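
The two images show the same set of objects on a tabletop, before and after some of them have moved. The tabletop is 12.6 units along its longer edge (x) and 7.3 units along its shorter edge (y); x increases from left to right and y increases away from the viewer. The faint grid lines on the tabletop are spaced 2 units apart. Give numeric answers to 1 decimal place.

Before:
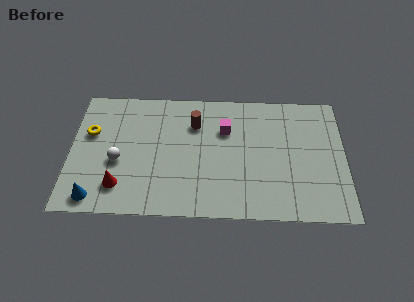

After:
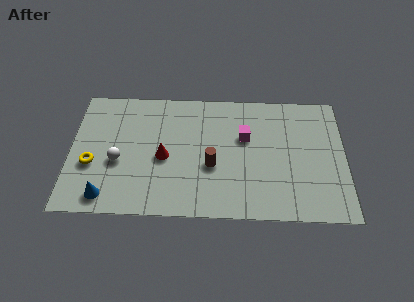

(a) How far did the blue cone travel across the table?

0.5

The blue cone moved from about (1.2, 0.9) to (1.7, 1.0), a distance of √(0.5² + 0.1²) ≈ 0.5.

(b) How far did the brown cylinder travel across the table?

2.5

The brown cylinder was near (5.7, 5.3) before and (6.5, 2.9) after, so it travelled √(0.8² + 2.4²) ≈ 2.5 units.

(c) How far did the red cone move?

2.6

The red cone was near (2.3, 1.6) before and (4.3, 3.3) after, so it travelled √(2.0² + 1.7²) ≈ 2.6 units.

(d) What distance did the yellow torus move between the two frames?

1.8

The yellow torus was near (0.9, 4.6) before and (1.0, 2.8) after, so it travelled √(0.1² + 1.8²) ≈ 1.8 units.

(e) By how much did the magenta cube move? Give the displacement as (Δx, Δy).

(0.9, -0.4)

From the two frames, the magenta cube sits at roughly (7.1, 5.0) before and (8.0, 4.6) after.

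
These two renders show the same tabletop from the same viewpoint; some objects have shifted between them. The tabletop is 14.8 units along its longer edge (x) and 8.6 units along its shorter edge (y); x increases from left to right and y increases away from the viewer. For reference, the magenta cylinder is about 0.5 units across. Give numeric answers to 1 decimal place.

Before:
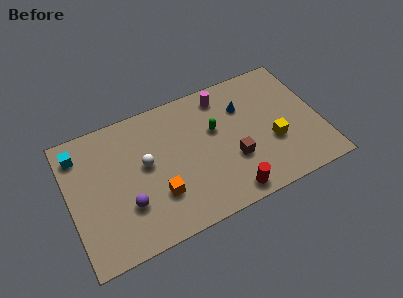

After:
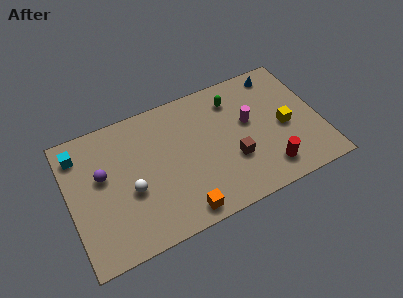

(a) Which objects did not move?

the brown cube and the cyan cube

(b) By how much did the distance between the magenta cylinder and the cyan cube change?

+1.5

Before: roughly 8.6 units apart; after: 10.1. That's 1.5 units further apart.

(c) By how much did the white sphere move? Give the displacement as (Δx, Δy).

(-1.0, -1.3)

The white sphere started near (4.5, 4.8) and ended near (3.5, 3.5).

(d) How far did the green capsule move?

2.0

The green capsule was near (8.7, 5.3) before and (10.0, 6.8) after, so it travelled √(1.3² + 1.5²) ≈ 2.0 units.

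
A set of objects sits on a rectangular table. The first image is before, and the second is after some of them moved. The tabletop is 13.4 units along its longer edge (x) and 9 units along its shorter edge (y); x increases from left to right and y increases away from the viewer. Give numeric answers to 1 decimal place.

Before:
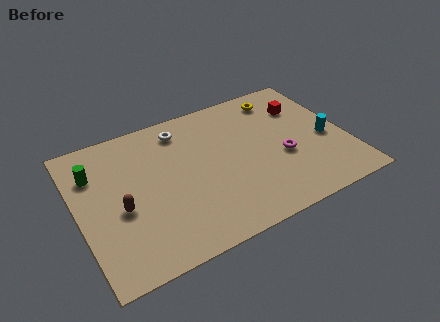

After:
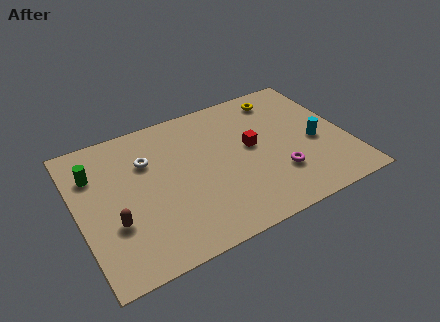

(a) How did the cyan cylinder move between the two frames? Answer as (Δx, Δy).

(-0.6, 0.0)

From the two frames, the cyan cylinder sits at roughly (12.4, 3.9) before and (11.8, 3.9) after.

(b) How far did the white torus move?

2.3

The white torus was near (5.5, 7.5) before and (3.6, 6.2) after, so it travelled √(1.9² + 1.3²) ≈ 2.3 units.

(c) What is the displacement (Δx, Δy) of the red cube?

(-2.9, -1.6)

The red cube started near (11.6, 6.5) and ended near (8.7, 4.9).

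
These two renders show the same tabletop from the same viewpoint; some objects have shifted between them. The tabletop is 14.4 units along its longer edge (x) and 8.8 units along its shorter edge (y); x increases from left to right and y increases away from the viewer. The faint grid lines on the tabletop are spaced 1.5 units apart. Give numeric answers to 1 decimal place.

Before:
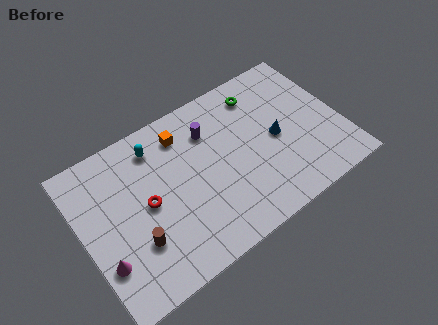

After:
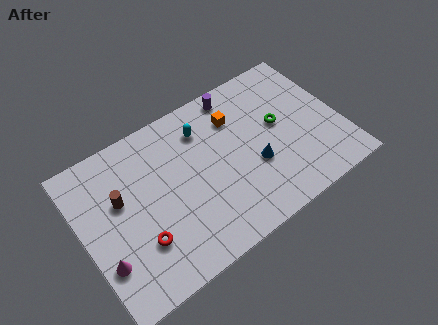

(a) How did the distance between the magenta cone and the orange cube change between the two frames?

+2.1

The distance was about 6.9 in the first image and 9.0 in the second, so they moved 2.1 units further apart.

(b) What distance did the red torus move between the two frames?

1.9

From (3.5, 4.4) to (2.8, 2.6), the red torus covered √(0.7² + 1.8²) ≈ 1.9 units.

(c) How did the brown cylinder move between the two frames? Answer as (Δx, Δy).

(-0.4, 2.7)

The brown cylinder started near (2.6, 2.7) and ended near (2.2, 5.4).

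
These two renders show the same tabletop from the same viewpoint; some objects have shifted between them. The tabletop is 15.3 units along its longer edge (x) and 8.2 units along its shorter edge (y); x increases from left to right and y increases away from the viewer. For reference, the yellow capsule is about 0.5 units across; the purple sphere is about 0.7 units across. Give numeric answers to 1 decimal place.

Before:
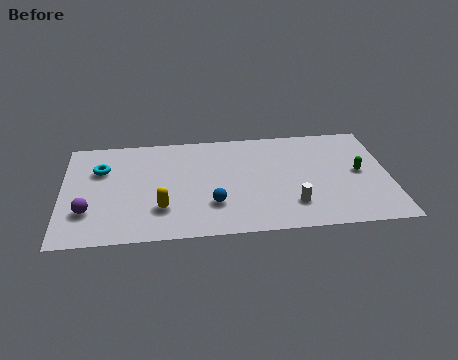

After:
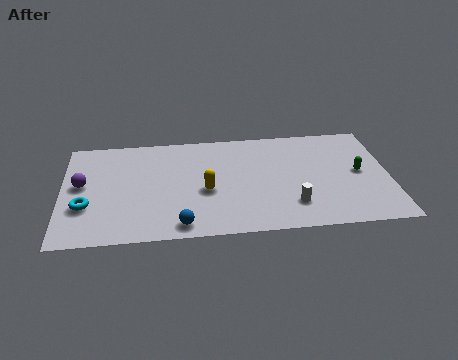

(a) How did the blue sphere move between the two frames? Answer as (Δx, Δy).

(-1.5, -1.4)

The blue sphere was at about (7.0, 2.4) and moved to about (5.5, 1.0).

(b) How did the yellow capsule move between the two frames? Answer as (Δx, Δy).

(2.1, 1.2)

From the two frames, the yellow capsule sits at roughly (4.6, 2.3) before and (6.7, 3.5) after.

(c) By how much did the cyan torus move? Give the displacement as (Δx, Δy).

(-0.7, -2.8)

The cyan torus started near (1.8, 5.6) and ended near (1.1, 2.8).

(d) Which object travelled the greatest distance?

the cyan torus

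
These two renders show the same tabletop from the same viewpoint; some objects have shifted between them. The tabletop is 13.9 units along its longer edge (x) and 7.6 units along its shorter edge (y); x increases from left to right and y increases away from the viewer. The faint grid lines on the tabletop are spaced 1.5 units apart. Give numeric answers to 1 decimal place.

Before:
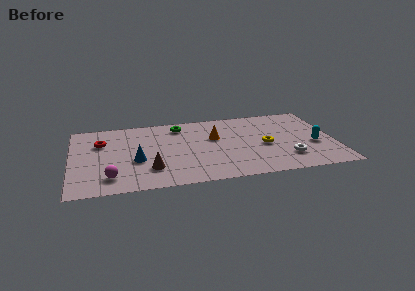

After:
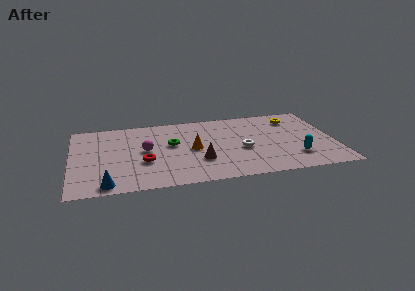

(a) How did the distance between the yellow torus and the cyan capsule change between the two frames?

+1.5

Before: roughly 2.6 units apart; after: 4.1. That's 1.5 units further apart.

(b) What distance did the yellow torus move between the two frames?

3.1

From (10.2, 3.4) to (11.9, 6.0), the yellow torus covered √(1.7² + 2.6²) ≈ 3.1 units.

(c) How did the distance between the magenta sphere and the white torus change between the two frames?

-4.1

The distance was about 9.3 in the first image and 5.2 in the second, so they moved 4.1 units closer together.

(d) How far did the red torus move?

3.3

The red torus moved from about (1.6, 5.2) to (3.8, 2.8), a distance of √(2.2² + 2.4²) ≈ 3.3.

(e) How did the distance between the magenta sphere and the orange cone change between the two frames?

-3.9

Before: roughly 6.4 units apart; after: 2.5. That's 3.9 units closer together.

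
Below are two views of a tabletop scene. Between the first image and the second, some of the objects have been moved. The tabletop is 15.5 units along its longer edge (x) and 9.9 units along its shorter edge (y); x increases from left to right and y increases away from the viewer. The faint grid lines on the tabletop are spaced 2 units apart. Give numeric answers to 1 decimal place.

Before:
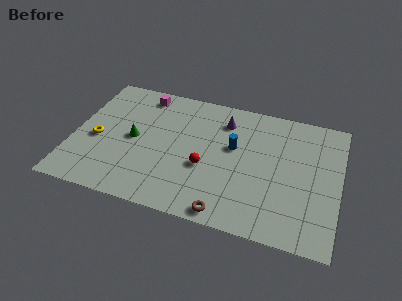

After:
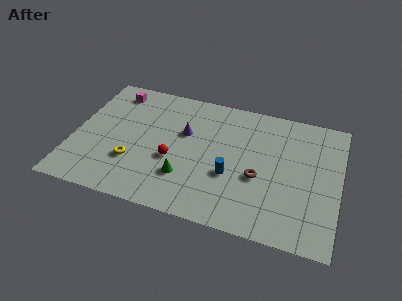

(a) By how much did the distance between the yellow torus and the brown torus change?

-1.2

They were about 8.6 units apart before and 7.4 after — 1.2 units closer together.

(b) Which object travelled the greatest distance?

the green cone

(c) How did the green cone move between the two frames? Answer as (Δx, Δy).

(3.2, -2.1)

From the two frames, the green cone sits at roughly (3.5, 4.9) before and (6.7, 2.8) after.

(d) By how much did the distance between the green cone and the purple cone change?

-2.5

The distance was about 5.9 in the first image and 3.4 in the second, so they moved 2.5 units closer together.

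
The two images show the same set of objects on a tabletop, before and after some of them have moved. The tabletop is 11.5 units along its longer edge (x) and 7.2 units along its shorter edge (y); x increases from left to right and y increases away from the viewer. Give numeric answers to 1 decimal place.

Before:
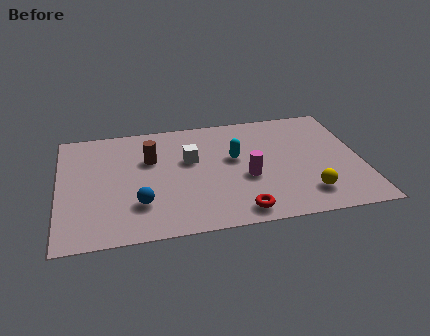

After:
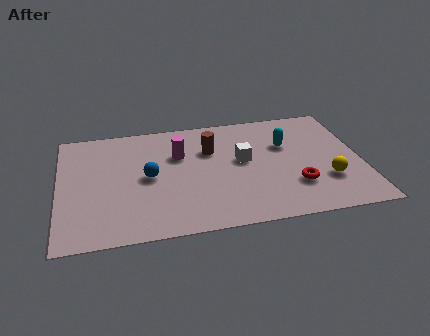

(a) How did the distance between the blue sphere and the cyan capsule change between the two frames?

+1.1

Before: roughly 4.3 units apart; after: 5.4. That's 1.1 units further apart.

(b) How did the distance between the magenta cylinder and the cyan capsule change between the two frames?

+2.7

They were about 1.4 units apart before and 4.1 after — 2.7 units further apart.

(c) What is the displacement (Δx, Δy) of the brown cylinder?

(2.3, 0.2)

From the two frames, the brown cylinder sits at roughly (3.5, 4.7) before and (5.8, 4.9) after.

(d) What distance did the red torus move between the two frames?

2.5

From (6.7, 0.9) to (8.9, 2.1), the red torus covered √(2.2² + 1.2²) ≈ 2.5 units.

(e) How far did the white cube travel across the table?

2.0

From (5.0, 4.4) to (7.0, 4.0), the white cube covered √(2.0² + 0.4²) ≈ 2.0 units.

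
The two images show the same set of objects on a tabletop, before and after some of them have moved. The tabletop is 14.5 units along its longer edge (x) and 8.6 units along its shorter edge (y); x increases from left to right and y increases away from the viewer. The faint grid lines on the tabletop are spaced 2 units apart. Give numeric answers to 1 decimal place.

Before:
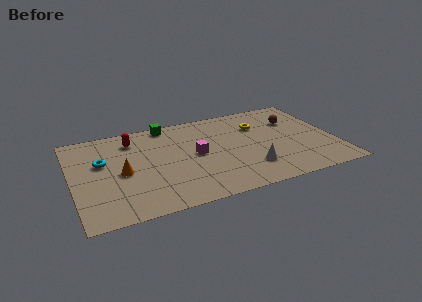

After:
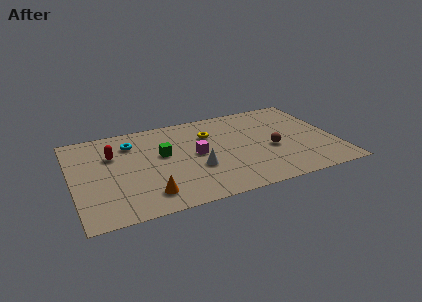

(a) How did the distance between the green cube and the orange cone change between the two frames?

-1.1

They were about 4.7 units apart before and 3.6 after — 1.1 units closer together.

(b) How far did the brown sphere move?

2.9

From (12.5, 6.0) to (10.9, 3.6), the brown sphere covered √(1.6² + 2.4²) ≈ 2.9 units.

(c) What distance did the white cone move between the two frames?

3.0

From (9.6, 2.2) to (6.7, 3.1), the white cone covered √(2.9² + 0.9²) ≈ 3.0 units.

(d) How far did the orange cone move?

2.7

The orange cone was near (2.7, 4.0) before and (3.9, 1.6) after, so it travelled √(1.2² + 2.4²) ≈ 2.7 units.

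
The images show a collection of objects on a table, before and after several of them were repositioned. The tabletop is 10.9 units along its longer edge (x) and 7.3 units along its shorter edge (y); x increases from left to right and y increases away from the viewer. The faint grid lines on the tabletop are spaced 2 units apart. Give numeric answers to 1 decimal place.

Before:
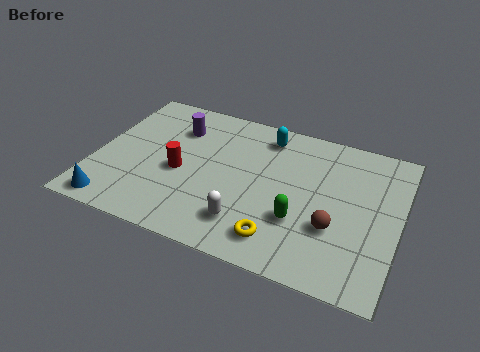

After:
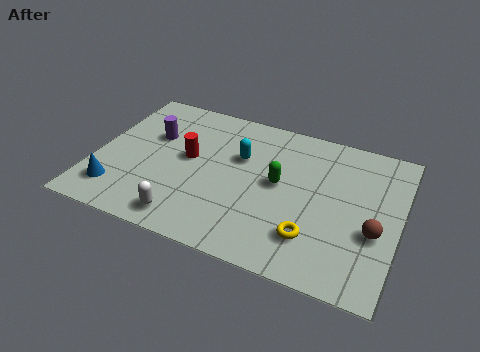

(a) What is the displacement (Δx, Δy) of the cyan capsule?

(-0.8, -1.4)

The cyan capsule started near (5.9, 6.1) and ended near (5.1, 4.7).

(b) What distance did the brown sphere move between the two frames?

1.4

From (8.7, 2.5) to (10.1, 2.8), the brown sphere covered √(1.4² + 0.3²) ≈ 1.4 units.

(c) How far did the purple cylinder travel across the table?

1.1

The purple cylinder moved from about (2.7, 5.4) to (1.9, 4.7), a distance of √(0.8² + 0.7²) ≈ 1.1.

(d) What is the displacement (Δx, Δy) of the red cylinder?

(0.2, 0.8)

The red cylinder started near (3.1, 3.2) and ended near (3.3, 4.0).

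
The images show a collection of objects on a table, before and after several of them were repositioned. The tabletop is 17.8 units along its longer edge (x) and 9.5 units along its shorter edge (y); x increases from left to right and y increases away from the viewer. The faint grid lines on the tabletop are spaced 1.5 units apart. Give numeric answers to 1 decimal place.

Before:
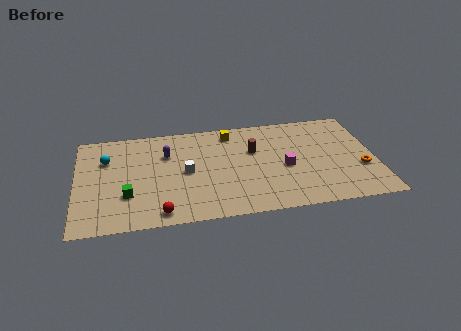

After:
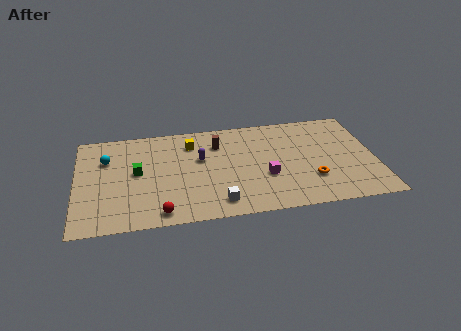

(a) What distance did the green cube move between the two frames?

2.2

The green cube was near (3.0, 3.0) before and (3.6, 5.1) after, so it travelled √(0.6² + 2.1²) ≈ 2.2 units.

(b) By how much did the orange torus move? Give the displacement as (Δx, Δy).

(-3.0, -0.6)

From the two frames, the orange torus sits at roughly (16.9, 3.4) before and (13.9, 2.8) after.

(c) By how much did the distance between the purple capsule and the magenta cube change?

-3.0

The distance was about 7.4 in the first image and 4.4 in the second, so they moved 3.0 units closer together.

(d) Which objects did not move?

the cyan sphere and the red sphere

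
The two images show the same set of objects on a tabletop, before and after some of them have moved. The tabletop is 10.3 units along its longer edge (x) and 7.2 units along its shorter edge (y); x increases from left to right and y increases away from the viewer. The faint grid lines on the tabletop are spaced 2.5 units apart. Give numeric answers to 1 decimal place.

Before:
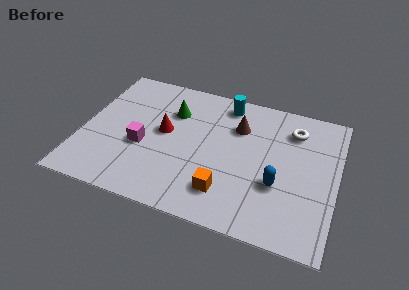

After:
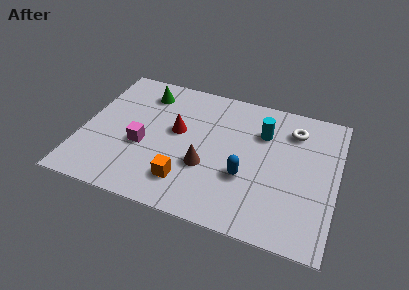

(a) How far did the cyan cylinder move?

1.9

The cyan cylinder was near (5.6, 6.2) before and (7.2, 5.1) after, so it travelled √(1.6² + 1.1²) ≈ 1.9 units.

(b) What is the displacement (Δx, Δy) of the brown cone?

(-1.1, -2.5)

The brown cone was at about (6.2, 5.1) and moved to about (5.1, 2.6).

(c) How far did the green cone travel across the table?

1.4

The green cone was near (3.5, 5.1) before and (2.3, 5.8) after, so it travelled √(1.2² + 0.7²) ≈ 1.4 units.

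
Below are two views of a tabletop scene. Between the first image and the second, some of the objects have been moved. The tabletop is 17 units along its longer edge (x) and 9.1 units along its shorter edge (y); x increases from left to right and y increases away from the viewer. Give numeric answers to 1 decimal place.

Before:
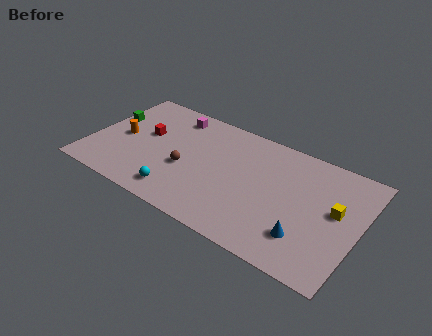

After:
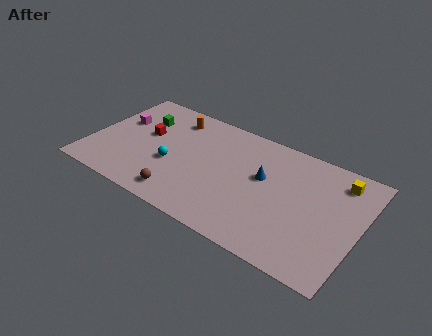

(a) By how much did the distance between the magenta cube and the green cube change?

-2.9

They were about 4.4 units apart before and 1.5 after — 2.9 units closer together.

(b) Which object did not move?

the red cube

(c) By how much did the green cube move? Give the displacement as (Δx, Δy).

(2.0, 0.8)

The green cube started near (0.8, 5.7) and ended near (2.8, 6.5).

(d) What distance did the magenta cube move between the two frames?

3.8

From (4.7, 7.7) to (1.5, 5.7), the magenta cube covered √(3.2² + 2.0²) ≈ 3.8 units.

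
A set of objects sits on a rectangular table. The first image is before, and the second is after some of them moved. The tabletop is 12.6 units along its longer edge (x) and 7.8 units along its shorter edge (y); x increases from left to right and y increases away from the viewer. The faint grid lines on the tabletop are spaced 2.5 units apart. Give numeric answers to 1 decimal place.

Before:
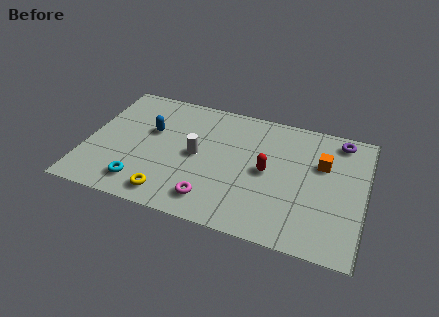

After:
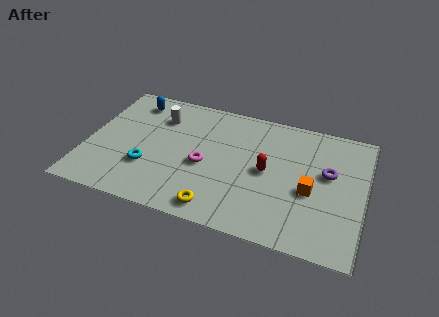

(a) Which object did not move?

the red capsule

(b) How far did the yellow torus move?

2.2

The yellow torus moved from about (4.0, 1.1) to (6.2, 1.0), a distance of √(2.2² + 0.1²) ≈ 2.2.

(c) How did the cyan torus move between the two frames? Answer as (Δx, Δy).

(0.2, 1.1)

The cyan torus was at about (2.7, 1.4) and moved to about (2.9, 2.5).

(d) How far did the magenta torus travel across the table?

2.1

From (5.9, 1.4) to (5.4, 3.4), the magenta torus covered √(0.5² + 2.0²) ≈ 2.1 units.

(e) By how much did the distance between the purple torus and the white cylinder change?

+1.0

They were about 6.9 units apart before and 7.9 after — 1.0 units further apart.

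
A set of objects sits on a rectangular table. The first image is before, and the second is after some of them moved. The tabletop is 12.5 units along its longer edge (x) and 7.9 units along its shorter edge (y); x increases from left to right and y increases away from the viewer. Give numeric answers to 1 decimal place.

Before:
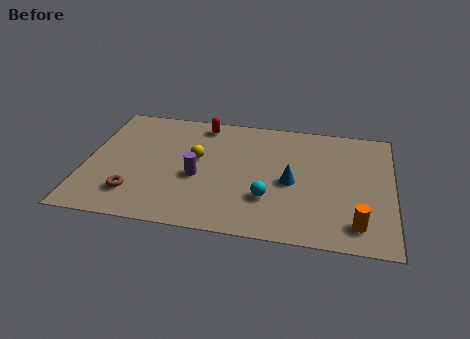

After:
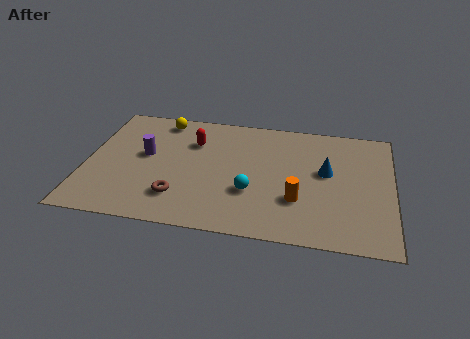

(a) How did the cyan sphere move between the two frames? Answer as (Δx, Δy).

(-0.7, 0.3)

The cyan sphere started near (7.5, 2.4) and ended near (6.8, 2.7).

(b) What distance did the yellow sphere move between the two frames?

2.9

The yellow sphere was near (4.5, 4.5) before and (2.9, 6.9) after, so it travelled √(1.6² + 2.4²) ≈ 2.9 units.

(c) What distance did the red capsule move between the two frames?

1.3

The red capsule moved from about (4.6, 6.9) to (4.3, 5.6), a distance of √(0.3² + 1.3²) ≈ 1.3.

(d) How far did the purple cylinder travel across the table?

2.5

From (4.6, 3.3) to (2.4, 4.4), the purple cylinder covered √(2.2² + 1.1²) ≈ 2.5 units.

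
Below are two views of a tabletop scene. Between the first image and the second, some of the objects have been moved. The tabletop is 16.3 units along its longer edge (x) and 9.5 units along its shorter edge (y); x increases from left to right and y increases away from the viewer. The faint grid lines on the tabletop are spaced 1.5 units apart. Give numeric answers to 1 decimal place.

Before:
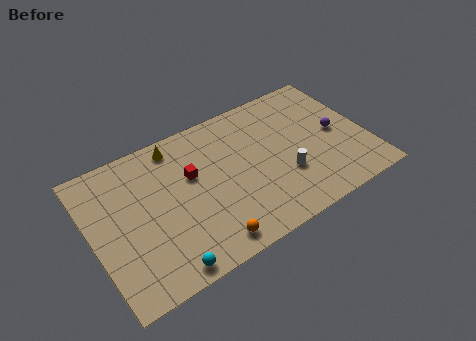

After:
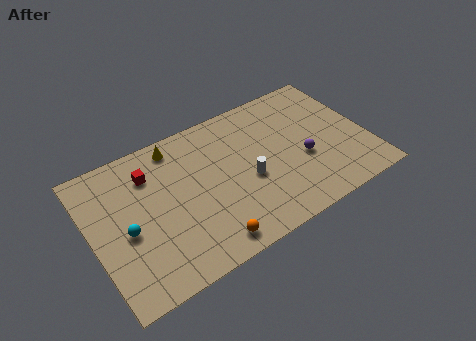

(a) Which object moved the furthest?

the cyan sphere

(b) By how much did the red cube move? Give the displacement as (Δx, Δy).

(-2.3, 1.3)

The red cube started near (6.0, 5.9) and ended near (3.7, 7.2).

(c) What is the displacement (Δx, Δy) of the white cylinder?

(-2.1, 0.8)

The white cylinder was at about (11.2, 3.2) and moved to about (9.1, 4.0).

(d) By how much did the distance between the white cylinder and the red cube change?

+0.4

The distance was about 5.9 in the first image and 6.3 in the second, so they moved 0.4 units further apart.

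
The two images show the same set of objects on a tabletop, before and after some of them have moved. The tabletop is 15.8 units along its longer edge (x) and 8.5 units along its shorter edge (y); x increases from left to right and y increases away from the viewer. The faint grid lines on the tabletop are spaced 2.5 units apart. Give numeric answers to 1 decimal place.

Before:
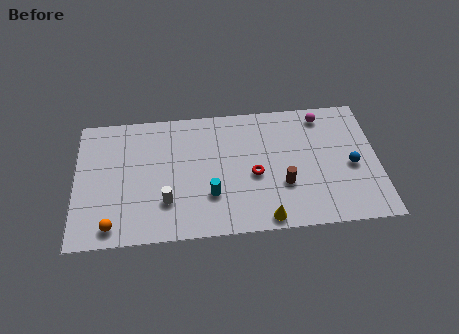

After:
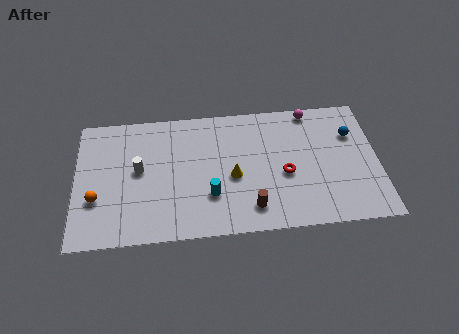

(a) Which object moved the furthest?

the yellow cone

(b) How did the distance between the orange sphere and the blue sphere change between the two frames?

+0.9

The distance was about 12.8 in the first image and 13.7 in the second, so they moved 0.9 units further apart.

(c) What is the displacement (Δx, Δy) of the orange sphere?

(-0.8, 1.8)

From the two frames, the orange sphere sits at roughly (1.9, 1.1) before and (1.1, 2.9) after.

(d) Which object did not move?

the cyan cylinder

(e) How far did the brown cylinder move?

2.1

From (10.8, 2.9) to (9.1, 1.6), the brown cylinder covered √(1.7² + 1.3²) ≈ 2.1 units.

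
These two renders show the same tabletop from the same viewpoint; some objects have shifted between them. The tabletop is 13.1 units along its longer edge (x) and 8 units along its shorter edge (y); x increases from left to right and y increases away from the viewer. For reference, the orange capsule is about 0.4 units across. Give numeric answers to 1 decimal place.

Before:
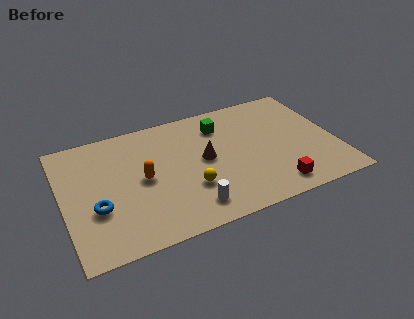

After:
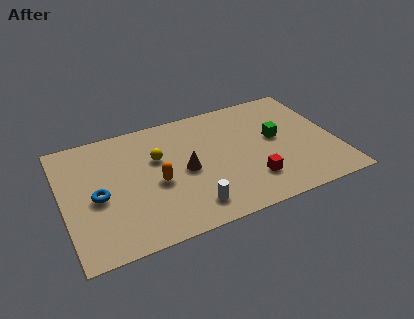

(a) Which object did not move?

the white cylinder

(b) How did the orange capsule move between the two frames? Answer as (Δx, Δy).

(0.6, -0.5)

From the two frames, the orange capsule sits at roughly (3.8, 4.0) before and (4.4, 3.5) after.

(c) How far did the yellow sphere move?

2.8

From (5.9, 2.6) to (4.6, 5.1), the yellow sphere covered √(1.3² + 2.5²) ≈ 2.8 units.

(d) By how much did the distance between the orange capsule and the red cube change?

-2.0

Before: roughly 6.6 units apart; after: 4.6. That's 2.0 units closer together.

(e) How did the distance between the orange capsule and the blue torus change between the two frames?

+0.3

The distance was about 2.5 in the first image and 2.8 in the second, so they moved 0.3 units further apart.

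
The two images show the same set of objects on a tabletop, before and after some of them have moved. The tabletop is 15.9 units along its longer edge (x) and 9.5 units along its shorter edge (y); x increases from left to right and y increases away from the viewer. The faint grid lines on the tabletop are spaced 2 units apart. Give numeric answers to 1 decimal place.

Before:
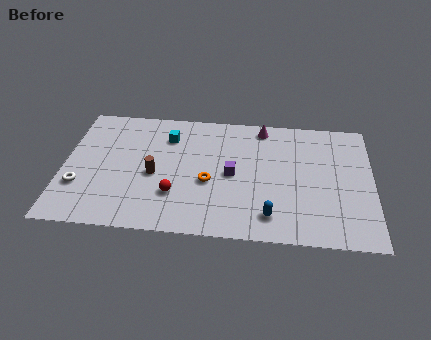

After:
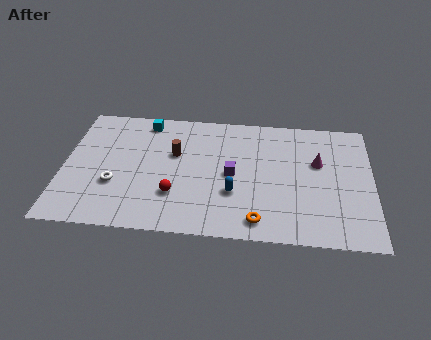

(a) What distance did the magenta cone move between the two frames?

3.8

The magenta cone was near (10.2, 8.4) before and (13.1, 5.9) after, so it travelled √(2.9² + 2.5²) ≈ 3.8 units.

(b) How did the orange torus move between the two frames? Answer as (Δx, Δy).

(2.6, -2.6)

The orange torus was at about (7.5, 3.9) and moved to about (10.1, 1.3).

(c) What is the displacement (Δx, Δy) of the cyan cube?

(-1.2, 1.1)

The cyan cube started near (5.3, 7.2) and ended near (4.1, 8.3).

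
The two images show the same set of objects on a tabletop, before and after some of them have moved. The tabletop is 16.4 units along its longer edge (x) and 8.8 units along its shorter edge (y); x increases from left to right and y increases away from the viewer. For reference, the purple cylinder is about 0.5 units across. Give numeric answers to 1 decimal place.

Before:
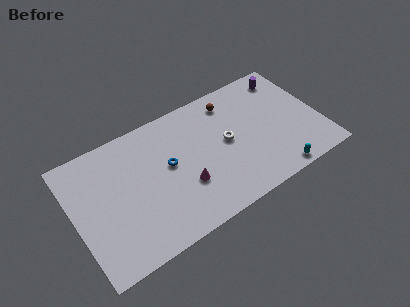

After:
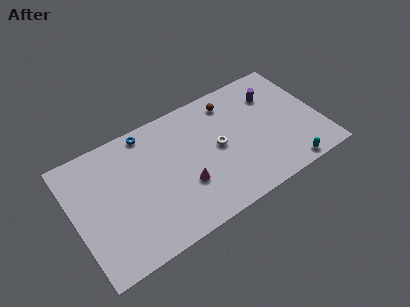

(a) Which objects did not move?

the brown sphere and the magenta cone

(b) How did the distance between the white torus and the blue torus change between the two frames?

+1.6

The distance was about 3.9 in the first image and 5.5 in the second, so they moved 1.6 units further apart.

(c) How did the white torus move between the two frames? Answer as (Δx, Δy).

(-0.6, -0.1)

The white torus was at about (10.2, 4.6) and moved to about (9.6, 4.5).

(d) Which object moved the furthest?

the blue torus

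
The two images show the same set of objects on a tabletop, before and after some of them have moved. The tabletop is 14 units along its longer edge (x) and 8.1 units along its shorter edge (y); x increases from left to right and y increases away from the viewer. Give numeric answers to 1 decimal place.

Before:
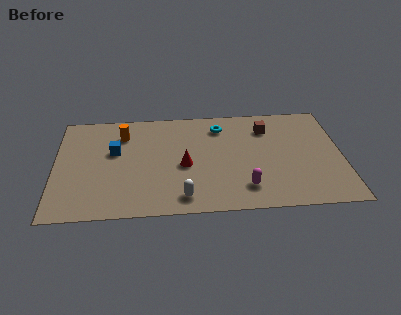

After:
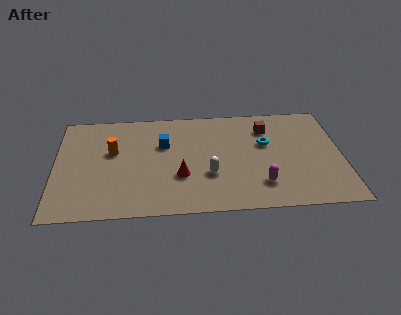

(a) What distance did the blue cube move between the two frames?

2.4

The blue cube moved from about (2.9, 4.9) to (5.3, 5.3), a distance of √(2.4² + 0.4²) ≈ 2.4.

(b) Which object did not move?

the brown cube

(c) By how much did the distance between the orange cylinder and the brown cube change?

+0.6

Before: roughly 7.1 units apart; after: 7.7. That's 0.6 units further apart.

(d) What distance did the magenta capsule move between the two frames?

0.8

From (9.2, 1.7) to (10.0, 1.9), the magenta capsule covered √(0.8² + 0.2²) ≈ 0.8 units.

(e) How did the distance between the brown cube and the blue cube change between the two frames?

-2.4

They were about 7.6 units apart before and 5.2 after — 2.4 units closer together.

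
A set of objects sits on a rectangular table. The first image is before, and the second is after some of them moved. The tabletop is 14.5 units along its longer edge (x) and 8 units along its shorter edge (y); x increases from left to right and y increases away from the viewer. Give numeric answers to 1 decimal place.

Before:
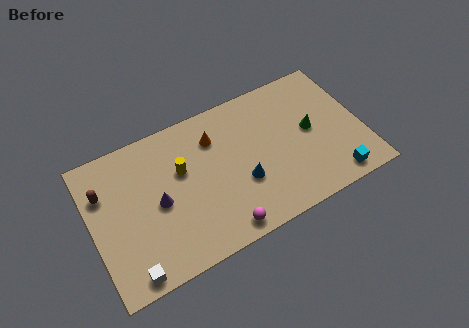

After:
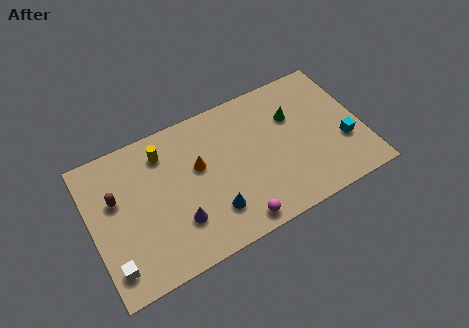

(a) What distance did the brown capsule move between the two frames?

0.8

The brown capsule was near (0.8, 5.6) before and (1.4, 5.0) after, so it travelled √(0.6² + 0.6²) ≈ 0.8 units.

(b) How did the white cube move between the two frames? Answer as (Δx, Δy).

(-0.8, 0.7)

The white cube started near (1.6, 0.8) and ended near (0.8, 1.5).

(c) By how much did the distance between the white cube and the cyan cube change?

+1.7

Before: roughly 11.0 units apart; after: 12.7. That's 1.7 units further apart.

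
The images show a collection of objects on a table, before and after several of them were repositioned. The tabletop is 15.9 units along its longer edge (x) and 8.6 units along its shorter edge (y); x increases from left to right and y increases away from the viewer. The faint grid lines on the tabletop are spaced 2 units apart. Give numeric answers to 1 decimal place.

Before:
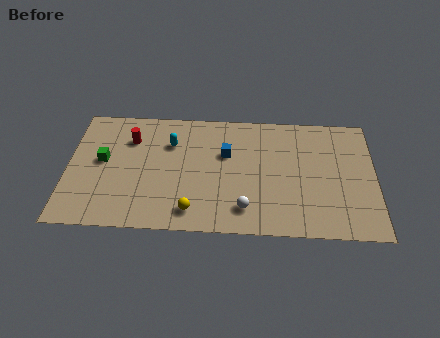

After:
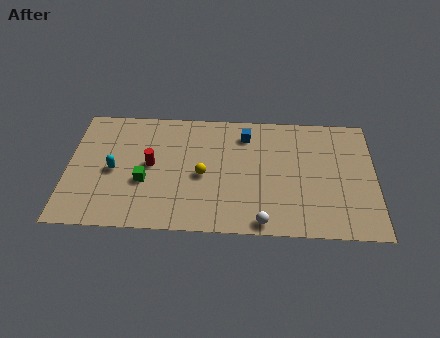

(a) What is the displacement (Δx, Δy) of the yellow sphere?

(0.5, 2.5)

From the two frames, the yellow sphere sits at roughly (6.5, 1.4) before and (7.0, 3.9) after.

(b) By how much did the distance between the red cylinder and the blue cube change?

+0.4

The distance was about 5.1 in the first image and 5.5 in the second, so they moved 0.4 units further apart.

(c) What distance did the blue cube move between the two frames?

1.7

From (8.2, 5.5) to (9.2, 6.9), the blue cube covered √(1.0² + 1.4²) ≈ 1.7 units.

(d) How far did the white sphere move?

1.3

From (9.2, 1.7) to (10.1, 0.8), the white sphere covered √(0.9² + 0.9²) ≈ 1.3 units.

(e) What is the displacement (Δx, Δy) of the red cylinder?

(1.1, -1.8)

The red cylinder started near (3.2, 6.3) and ended near (4.3, 4.5).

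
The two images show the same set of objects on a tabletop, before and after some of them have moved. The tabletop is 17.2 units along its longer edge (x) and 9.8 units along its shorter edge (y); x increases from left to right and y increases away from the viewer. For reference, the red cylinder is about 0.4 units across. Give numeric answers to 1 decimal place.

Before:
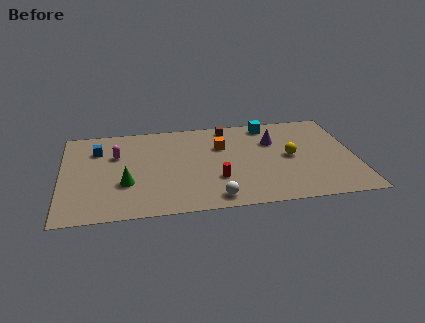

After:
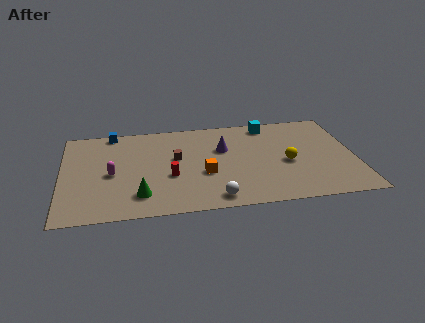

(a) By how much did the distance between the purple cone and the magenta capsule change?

-2.5

They were about 9.3 units apart before and 6.8 after — 2.5 units closer together.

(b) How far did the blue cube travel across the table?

2.0

The blue cube was near (2.1, 7.2) before and (3.0, 9.0) after, so it travelled √(0.9² + 1.8²) ≈ 2.0 units.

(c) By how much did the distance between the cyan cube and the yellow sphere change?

+0.5

Before: roughly 3.9 units apart; after: 4.4. That's 0.5 units further apart.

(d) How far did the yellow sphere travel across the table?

0.6

The yellow sphere moved from about (13.4, 4.9) to (13.2, 4.3), a distance of √(0.2² + 0.6²) ≈ 0.6.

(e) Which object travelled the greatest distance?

the brown cube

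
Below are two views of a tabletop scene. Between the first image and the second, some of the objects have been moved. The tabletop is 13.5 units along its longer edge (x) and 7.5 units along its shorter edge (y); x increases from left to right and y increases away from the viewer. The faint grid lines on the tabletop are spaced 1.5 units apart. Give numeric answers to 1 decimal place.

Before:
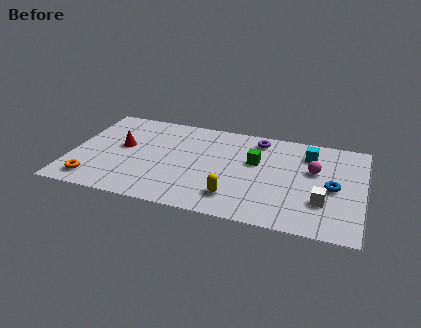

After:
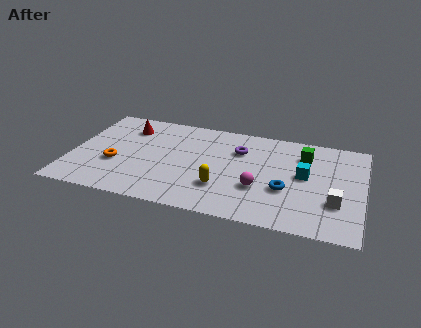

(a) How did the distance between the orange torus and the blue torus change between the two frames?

-3.2

The distance was about 11.1 in the first image and 7.9 in the second, so they moved 3.2 units closer together.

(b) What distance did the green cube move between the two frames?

2.5

The green cube was near (8.5, 4.6) before and (10.7, 5.7) after, so it travelled √(2.2² + 1.1²) ≈ 2.5 units.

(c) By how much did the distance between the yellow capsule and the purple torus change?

-1.7

The distance was about 4.9 in the first image and 3.2 in the second, so they moved 1.7 units closer together.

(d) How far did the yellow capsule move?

0.8

The yellow capsule moved from about (7.7, 1.6) to (7.1, 2.2), a distance of √(0.6² + 0.6²) ≈ 0.8.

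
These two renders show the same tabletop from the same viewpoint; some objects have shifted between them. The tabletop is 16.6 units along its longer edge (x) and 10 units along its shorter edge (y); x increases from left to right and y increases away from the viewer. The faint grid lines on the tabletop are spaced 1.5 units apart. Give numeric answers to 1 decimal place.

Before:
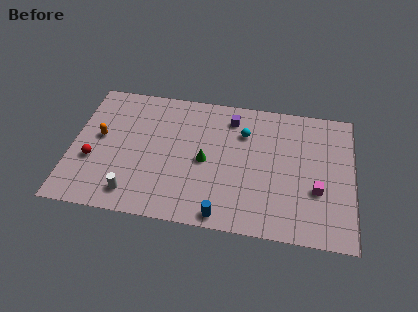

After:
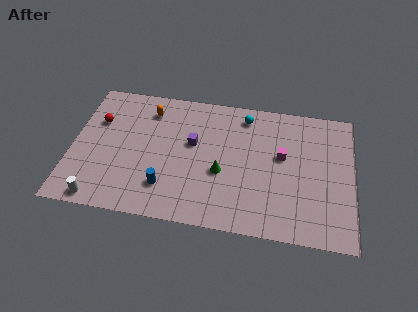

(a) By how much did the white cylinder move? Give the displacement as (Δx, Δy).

(-1.9, -0.7)

From the two frames, the white cylinder sits at roughly (3.8, 1.6) before and (1.9, 0.9) after.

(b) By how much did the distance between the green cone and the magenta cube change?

-2.8

They were about 6.7 units apart before and 3.9 after — 2.8 units closer together.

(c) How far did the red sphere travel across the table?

3.0

From (1.3, 3.7) to (1.4, 6.7), the red sphere covered √(0.1² + 3.0²) ≈ 3.0 units.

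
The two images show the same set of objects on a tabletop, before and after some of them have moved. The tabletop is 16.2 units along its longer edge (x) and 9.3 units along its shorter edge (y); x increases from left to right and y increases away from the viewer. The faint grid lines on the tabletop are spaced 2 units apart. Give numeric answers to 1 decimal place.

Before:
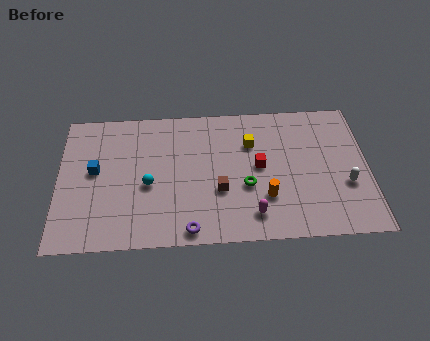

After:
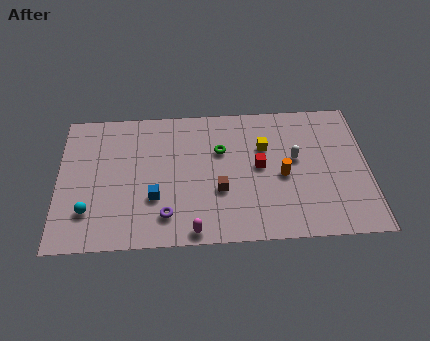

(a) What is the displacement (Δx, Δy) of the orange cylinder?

(0.9, 1.4)

The orange cylinder was at about (10.8, 2.8) and moved to about (11.7, 4.2).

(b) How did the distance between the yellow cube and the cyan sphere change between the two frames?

+4.0

Before: roughly 6.0 units apart; after: 10.0. That's 4.0 units further apart.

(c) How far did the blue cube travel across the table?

3.7

From (1.9, 5.1) to (5.0, 3.1), the blue cube covered √(3.1² + 2.0²) ≈ 3.7 units.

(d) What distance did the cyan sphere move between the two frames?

3.5

The cyan sphere moved from about (4.7, 4.0) to (1.6, 2.4), a distance of √(3.1² + 1.6²) ≈ 3.5.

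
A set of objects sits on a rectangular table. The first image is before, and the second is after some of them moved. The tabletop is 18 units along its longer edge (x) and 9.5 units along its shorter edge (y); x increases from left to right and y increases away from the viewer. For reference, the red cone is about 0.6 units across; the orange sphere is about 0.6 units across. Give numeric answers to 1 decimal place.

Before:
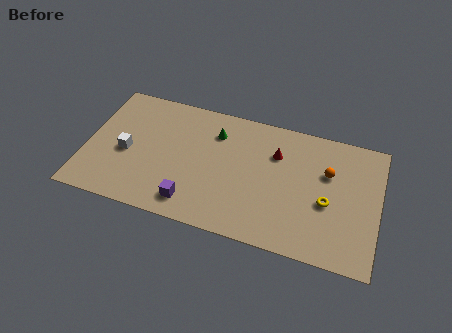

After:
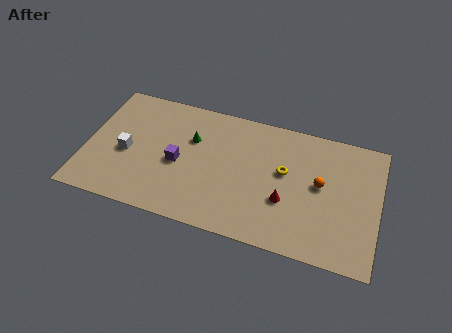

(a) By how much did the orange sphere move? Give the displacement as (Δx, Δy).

(-0.4, -1.0)

The orange sphere was at about (14.8, 6.2) and moved to about (14.4, 5.2).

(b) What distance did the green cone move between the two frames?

1.7

The green cone moved from about (7.8, 7.2) to (6.4, 6.3), a distance of √(1.4² + 0.9²) ≈ 1.7.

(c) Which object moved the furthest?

the red cone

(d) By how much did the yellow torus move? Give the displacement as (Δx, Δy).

(-2.7, 1.5)

The yellow torus was at about (14.9, 4.0) and moved to about (12.2, 5.5).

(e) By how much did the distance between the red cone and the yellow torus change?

-2.2

The distance was about 4.3 in the first image and 2.1 in the second, so they moved 2.2 units closer together.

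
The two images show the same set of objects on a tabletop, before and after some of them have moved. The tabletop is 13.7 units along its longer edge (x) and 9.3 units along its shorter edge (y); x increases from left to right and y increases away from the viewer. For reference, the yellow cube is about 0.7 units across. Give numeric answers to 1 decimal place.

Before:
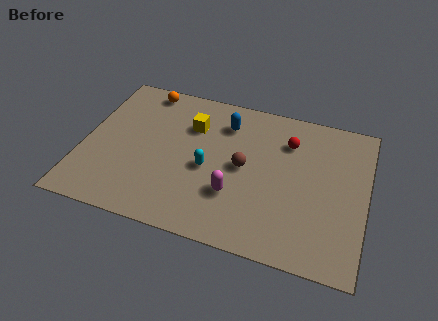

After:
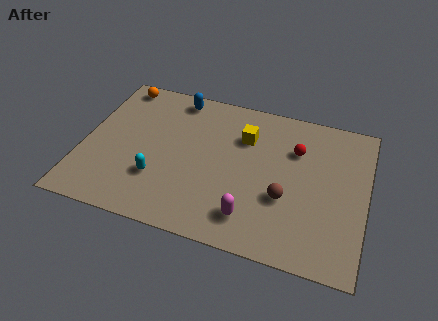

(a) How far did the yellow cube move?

2.6

From (5.1, 6.6) to (7.7, 6.6), the yellow cube covered √(2.6² + 0.0²) ≈ 2.6 units.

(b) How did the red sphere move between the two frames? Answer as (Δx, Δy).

(0.4, -0.4)

The red sphere was at about (9.8, 6.9) and moved to about (10.2, 6.5).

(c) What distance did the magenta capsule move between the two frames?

1.4

The magenta capsule was near (7.5, 2.9) before and (8.4, 1.8) after, so it travelled √(0.9² + 1.1²) ≈ 1.4 units.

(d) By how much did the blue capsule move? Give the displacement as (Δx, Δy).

(-2.5, 1.0)

The blue capsule was at about (6.7, 7.2) and moved to about (4.2, 8.2).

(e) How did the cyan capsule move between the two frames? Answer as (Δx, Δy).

(-2.3, -1.3)

The cyan capsule started near (6.1, 4.1) and ended near (3.8, 2.8).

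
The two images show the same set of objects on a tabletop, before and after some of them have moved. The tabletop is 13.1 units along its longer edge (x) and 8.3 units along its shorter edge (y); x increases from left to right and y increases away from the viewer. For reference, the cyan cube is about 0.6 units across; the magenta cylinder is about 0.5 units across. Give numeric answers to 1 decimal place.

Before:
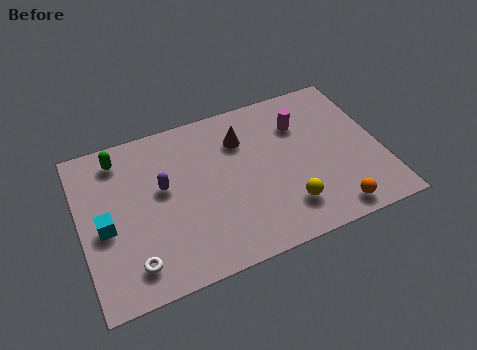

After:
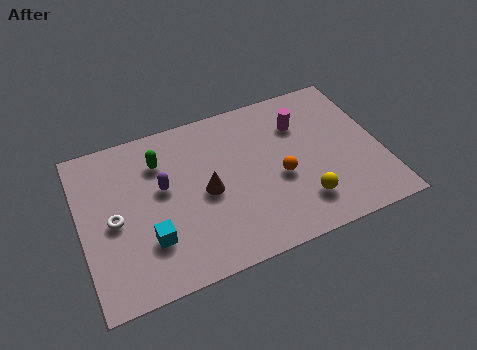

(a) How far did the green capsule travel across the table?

1.9

The green capsule was near (1.9, 7.0) before and (3.6, 6.2) after, so it travelled √(1.7² + 0.8²) ≈ 1.9 units.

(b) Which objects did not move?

the purple capsule and the magenta cylinder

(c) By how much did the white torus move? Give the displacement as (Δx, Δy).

(-0.6, 2.4)

From the two frames, the white torus sits at roughly (2.0, 1.5) before and (1.4, 3.9) after.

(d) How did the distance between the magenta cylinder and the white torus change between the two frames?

-0.3

Before: roughly 9.0 units apart; after: 8.7. That's 0.3 units closer together.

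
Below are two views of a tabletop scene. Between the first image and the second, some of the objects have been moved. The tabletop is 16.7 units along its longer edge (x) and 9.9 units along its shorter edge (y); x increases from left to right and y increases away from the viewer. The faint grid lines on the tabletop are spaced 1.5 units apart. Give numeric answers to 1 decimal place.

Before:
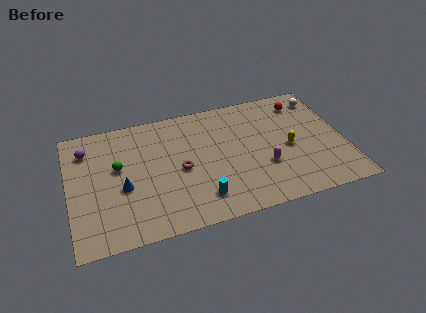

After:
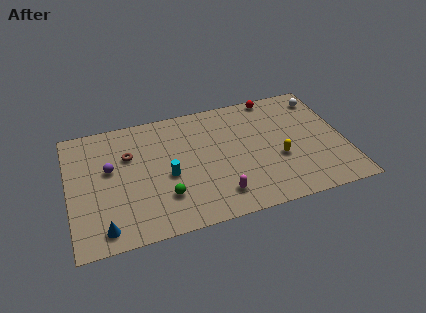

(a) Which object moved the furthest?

the green sphere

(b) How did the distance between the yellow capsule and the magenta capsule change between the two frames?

+2.3

Before: roughly 1.9 units apart; after: 4.2. That's 2.3 units further apart.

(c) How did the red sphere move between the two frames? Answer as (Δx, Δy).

(-1.7, 1.0)

From the two frames, the red sphere sits at roughly (14.5, 8.1) before and (12.8, 9.1) after.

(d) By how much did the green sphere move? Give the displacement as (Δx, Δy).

(2.6, -3.1)

The green sphere started near (3.0, 5.8) and ended near (5.6, 2.7).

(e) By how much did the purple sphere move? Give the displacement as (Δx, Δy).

(1.3, -1.9)

The purple sphere was at about (1.2, 7.7) and moved to about (2.5, 5.8).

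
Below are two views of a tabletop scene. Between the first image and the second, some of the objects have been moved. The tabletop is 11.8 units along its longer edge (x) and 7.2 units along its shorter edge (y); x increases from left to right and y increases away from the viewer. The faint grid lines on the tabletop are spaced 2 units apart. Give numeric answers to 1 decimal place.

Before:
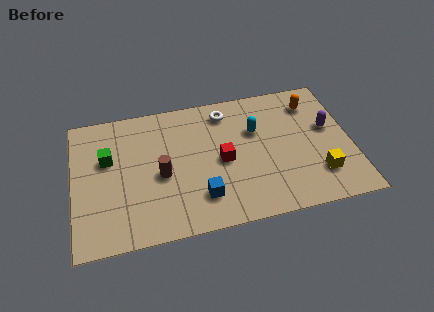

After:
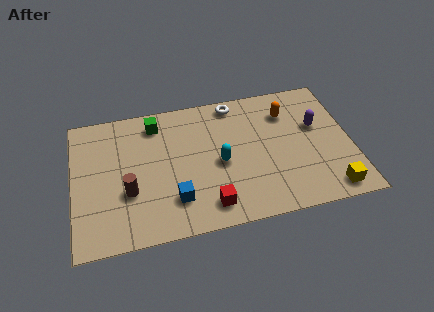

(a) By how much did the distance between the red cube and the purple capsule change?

+1.1

They were about 4.7 units apart before and 5.8 after — 1.1 units further apart.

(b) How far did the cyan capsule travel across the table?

2.1

The cyan capsule moved from about (7.8, 4.7) to (6.2, 3.3), a distance of √(1.6² + 1.4²) ≈ 2.1.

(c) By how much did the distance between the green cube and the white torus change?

-1.9

They were about 5.3 units apart before and 3.4 after — 1.9 units closer together.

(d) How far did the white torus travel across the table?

0.6

The white torus moved from about (6.6, 6.0) to (7.0, 6.4), a distance of √(0.4² + 0.4²) ≈ 0.6.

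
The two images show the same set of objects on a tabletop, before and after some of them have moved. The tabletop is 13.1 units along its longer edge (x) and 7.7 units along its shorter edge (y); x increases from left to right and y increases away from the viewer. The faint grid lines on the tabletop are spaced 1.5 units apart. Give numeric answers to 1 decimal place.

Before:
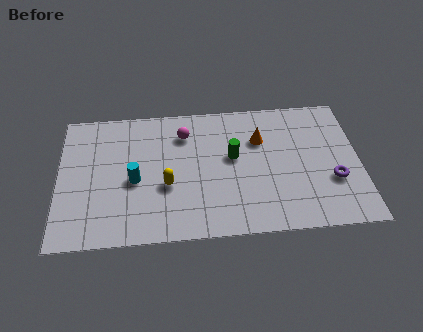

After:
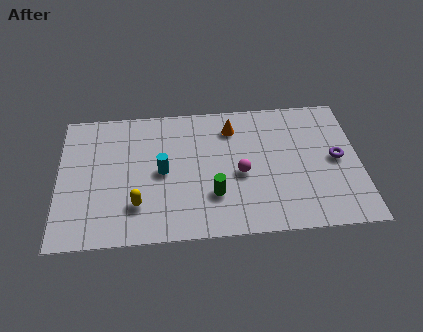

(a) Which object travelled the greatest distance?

the magenta sphere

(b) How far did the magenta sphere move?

3.5

The magenta sphere moved from about (5.5, 5.9) to (7.9, 3.4), a distance of √(2.4² + 2.5²) ≈ 3.5.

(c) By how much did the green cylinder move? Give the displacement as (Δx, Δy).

(-0.9, -2.1)

The green cylinder started near (7.6, 4.4) and ended near (6.7, 2.3).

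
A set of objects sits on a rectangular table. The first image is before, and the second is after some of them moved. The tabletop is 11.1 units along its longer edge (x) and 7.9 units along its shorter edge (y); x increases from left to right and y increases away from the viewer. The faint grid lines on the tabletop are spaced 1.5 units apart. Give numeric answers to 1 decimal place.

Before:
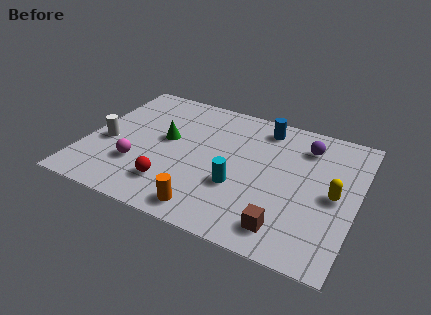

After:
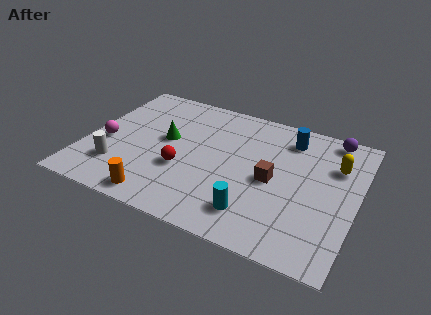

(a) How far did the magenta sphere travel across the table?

1.7

The magenta sphere moved from about (2.3, 2.4) to (0.8, 3.3), a distance of √(1.5² + 0.9²) ≈ 1.7.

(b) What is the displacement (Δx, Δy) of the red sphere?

(0.3, 1.1)

The red sphere was at about (3.8, 1.8) and moved to about (4.1, 2.9).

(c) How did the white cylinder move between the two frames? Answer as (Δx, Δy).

(0.6, -1.3)

From the two frames, the white cylinder sits at roughly (0.9, 3.3) before and (1.5, 2.0) after.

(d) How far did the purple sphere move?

1.3

From (8.8, 6.2) to (9.8, 7.1), the purple sphere covered √(1.0² + 0.9²) ≈ 1.3 units.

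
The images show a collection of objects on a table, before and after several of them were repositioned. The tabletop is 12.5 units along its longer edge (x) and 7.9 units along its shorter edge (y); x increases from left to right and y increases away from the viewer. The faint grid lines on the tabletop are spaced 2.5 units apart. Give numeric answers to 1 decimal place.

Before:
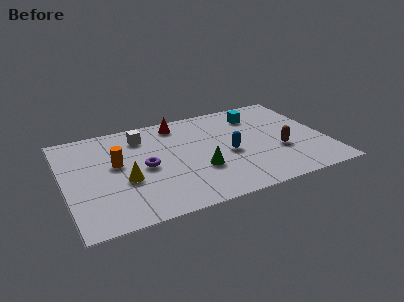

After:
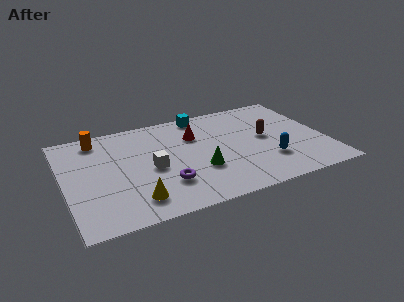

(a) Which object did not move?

the green cone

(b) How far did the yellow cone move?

1.6

From (2.8, 3.1) to (3.1, 1.5), the yellow cone covered √(0.3² + 1.6²) ≈ 1.6 units.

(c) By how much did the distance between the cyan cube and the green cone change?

-0.3

Before: roughly 4.7 units apart; after: 4.4. That's 0.3 units closer together.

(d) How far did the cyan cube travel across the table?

2.8

From (9.5, 6.2) to (6.9, 7.1), the cyan cube covered √(2.6² + 0.9²) ≈ 2.8 units.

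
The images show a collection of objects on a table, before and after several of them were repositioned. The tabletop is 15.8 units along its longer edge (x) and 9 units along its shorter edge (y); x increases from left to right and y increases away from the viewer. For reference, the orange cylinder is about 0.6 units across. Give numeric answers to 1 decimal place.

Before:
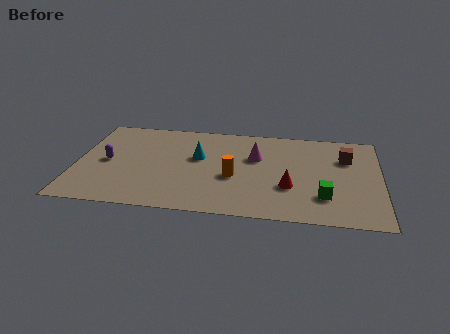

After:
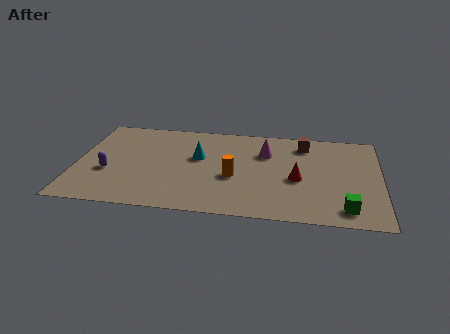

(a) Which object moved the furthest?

the brown cube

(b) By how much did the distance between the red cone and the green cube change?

+1.6

The distance was about 1.9 in the first image and 3.5 in the second, so they moved 1.6 units further apart.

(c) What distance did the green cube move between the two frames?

1.5

From (12.9, 2.4) to (14.0, 1.4), the green cube covered √(1.1² + 1.0²) ≈ 1.5 units.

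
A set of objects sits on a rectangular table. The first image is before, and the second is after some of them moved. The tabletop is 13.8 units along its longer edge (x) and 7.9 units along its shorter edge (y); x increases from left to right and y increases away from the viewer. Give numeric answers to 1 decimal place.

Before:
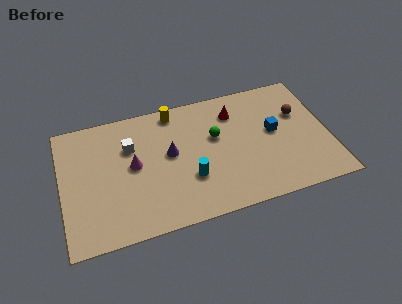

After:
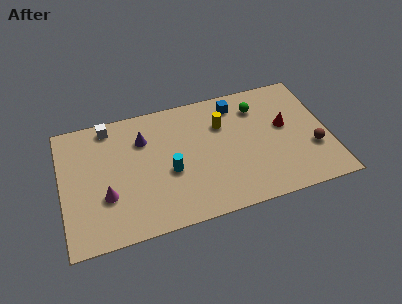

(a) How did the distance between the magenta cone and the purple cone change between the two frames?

+1.8

The distance was about 1.9 in the first image and 3.7 in the second, so they moved 1.8 units further apart.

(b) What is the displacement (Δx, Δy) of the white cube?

(-1.0, 1.6)

The white cube was at about (3.6, 5.4) and moved to about (2.6, 7.0).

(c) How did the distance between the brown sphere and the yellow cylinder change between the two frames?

-1.4

The distance was about 6.7 in the first image and 5.3 in the second, so they moved 1.4 units closer together.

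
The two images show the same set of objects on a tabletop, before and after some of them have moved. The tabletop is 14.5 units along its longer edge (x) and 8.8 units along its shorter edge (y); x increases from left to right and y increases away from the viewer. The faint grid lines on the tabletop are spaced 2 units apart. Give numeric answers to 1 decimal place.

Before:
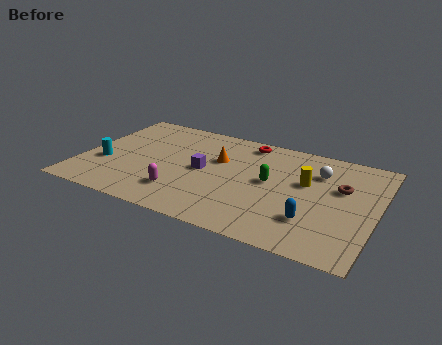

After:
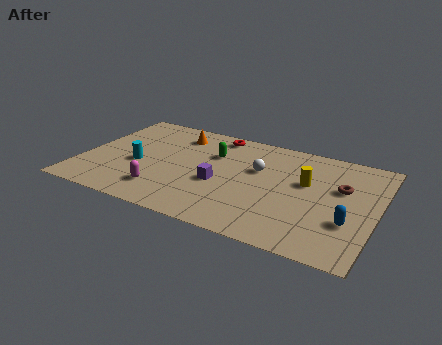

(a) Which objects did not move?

the brown torus and the yellow cylinder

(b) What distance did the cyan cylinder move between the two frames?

1.7

From (1.2, 3.2) to (2.8, 3.7), the cyan cylinder covered √(1.6² + 0.5²) ≈ 1.7 units.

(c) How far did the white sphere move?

3.0

The white sphere was near (11.5, 6.4) before and (8.6, 5.5) after, so it travelled √(2.9² + 0.9²) ≈ 3.0 units.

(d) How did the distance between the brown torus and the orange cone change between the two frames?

+2.5

The distance was about 6.1 in the first image and 8.6 in the second, so they moved 2.5 units further apart.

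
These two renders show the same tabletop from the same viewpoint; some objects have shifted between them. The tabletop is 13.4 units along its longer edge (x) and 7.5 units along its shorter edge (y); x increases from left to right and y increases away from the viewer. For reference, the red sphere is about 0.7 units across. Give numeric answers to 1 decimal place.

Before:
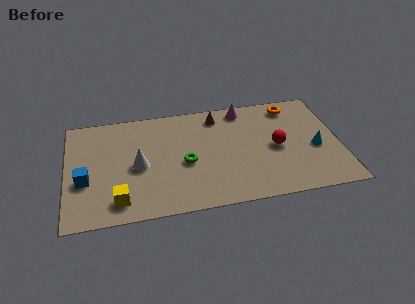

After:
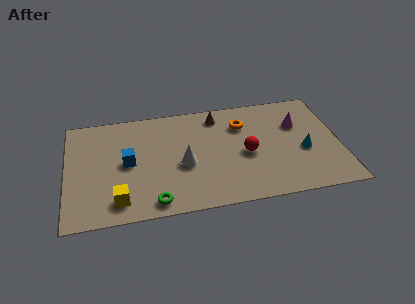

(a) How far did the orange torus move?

2.7

From (11.2, 6.4) to (8.7, 5.5), the orange torus covered √(2.5² + 0.9²) ≈ 2.7 units.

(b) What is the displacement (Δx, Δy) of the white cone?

(2.2, -0.3)

The white cone started near (3.5, 3.5) and ended near (5.7, 3.2).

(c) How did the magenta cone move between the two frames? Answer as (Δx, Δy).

(2.6, -1.6)

From the two frames, the magenta cone sits at roughly (8.8, 6.6) before and (11.4, 5.0) after.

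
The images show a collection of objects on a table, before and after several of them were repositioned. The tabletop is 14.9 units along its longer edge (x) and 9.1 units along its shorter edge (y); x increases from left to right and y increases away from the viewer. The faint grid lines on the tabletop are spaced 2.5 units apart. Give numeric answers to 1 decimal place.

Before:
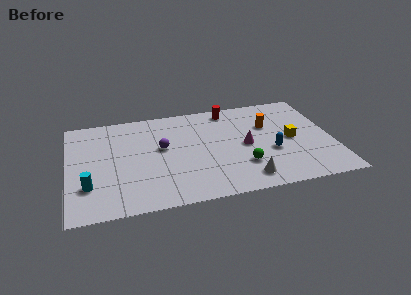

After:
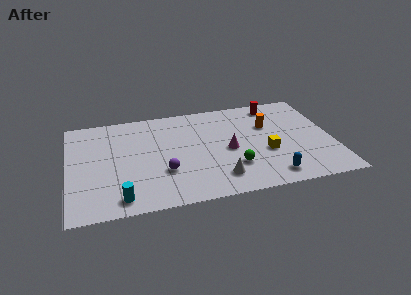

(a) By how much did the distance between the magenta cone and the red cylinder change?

+1.0

They were about 3.7 units apart before and 4.7 after — 1.0 units further apart.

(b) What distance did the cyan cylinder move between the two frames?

2.2

The cyan cylinder moved from about (1.1, 2.6) to (2.8, 1.2), a distance of √(1.7² + 1.4²) ≈ 2.2.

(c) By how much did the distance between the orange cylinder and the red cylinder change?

-0.9

The distance was about 2.9 in the first image and 2.0 in the second, so they moved 0.9 units closer together.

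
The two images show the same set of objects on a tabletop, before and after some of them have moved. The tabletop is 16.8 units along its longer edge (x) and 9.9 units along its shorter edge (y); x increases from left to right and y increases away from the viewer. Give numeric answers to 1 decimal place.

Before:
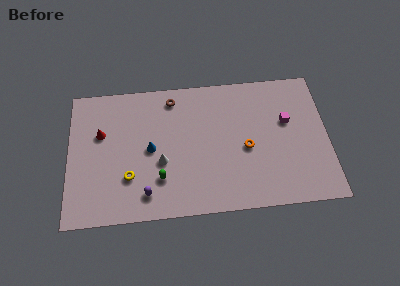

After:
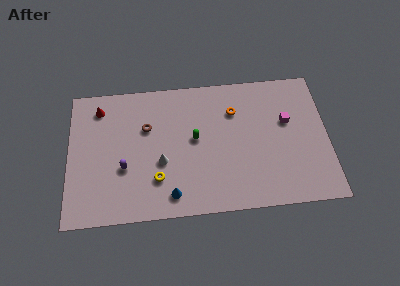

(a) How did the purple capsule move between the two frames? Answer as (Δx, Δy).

(-1.4, 2.0)

From the two frames, the purple capsule sits at roughly (5.0, 1.7) before and (3.6, 3.7) after.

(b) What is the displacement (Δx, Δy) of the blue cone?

(1.3, -3.4)

From the two frames, the blue cone sits at roughly (5.3, 4.9) before and (6.6, 1.5) after.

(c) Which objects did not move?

the magenta cube and the white cone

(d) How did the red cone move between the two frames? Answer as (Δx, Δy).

(-0.1, 1.9)

The red cone started near (2.1, 6.3) and ended near (2.0, 8.2).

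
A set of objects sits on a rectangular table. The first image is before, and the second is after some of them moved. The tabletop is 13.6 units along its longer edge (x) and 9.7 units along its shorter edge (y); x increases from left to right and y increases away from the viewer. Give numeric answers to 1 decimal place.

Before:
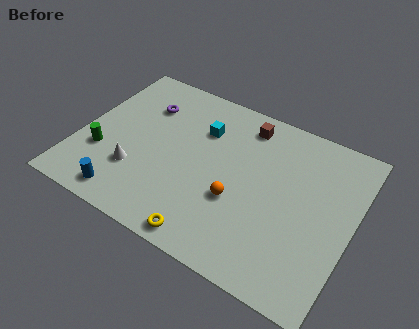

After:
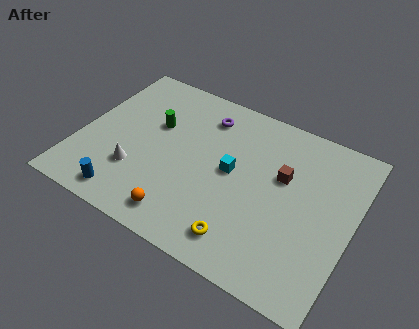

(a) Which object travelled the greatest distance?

the green cylinder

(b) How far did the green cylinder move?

3.6

From (1.3, 3.2) to (3.5, 6.1), the green cylinder covered √(2.2² + 2.9²) ≈ 3.6 units.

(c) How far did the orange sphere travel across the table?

3.3

From (8.1, 3.6) to (5.7, 1.4), the orange sphere covered √(2.4² + 2.2²) ≈ 3.3 units.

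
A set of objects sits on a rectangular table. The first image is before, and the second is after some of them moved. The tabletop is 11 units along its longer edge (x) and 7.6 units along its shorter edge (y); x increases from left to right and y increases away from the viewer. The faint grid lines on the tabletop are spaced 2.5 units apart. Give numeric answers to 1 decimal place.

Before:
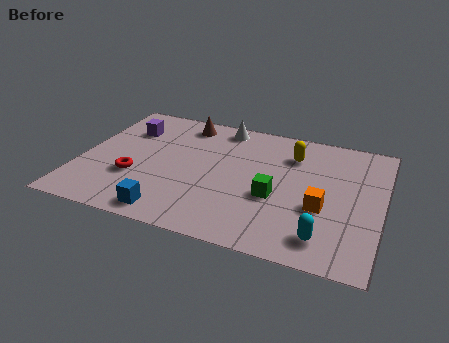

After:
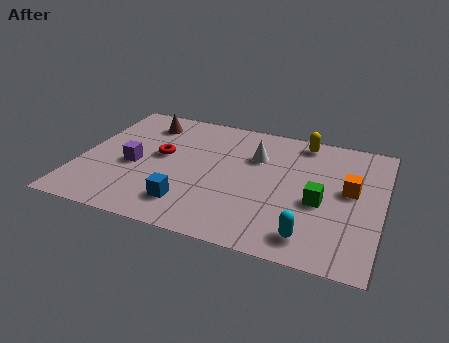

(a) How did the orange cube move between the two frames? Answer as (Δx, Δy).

(0.9, 1.3)

From the two frames, the orange cube sits at roughly (8.9, 2.9) before and (9.8, 4.2) after.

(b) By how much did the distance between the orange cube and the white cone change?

-1.9

Before: roughly 5.5 units apart; after: 3.6. That's 1.9 units closer together.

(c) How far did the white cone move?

2.1

The white cone was near (4.9, 6.7) before and (6.3, 5.2) after, so it travelled √(1.4² + 1.5²) ≈ 2.1 units.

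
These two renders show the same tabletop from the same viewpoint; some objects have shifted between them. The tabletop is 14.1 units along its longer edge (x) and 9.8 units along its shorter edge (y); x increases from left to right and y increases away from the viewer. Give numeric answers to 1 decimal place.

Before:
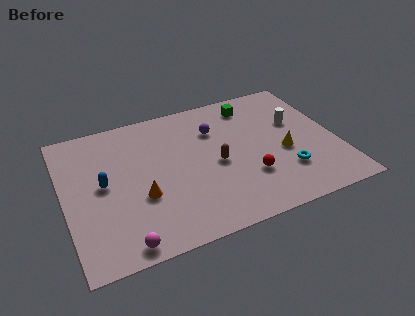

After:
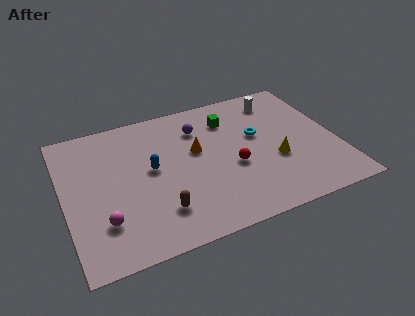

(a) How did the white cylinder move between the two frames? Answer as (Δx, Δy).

(-0.7, 2.0)

The white cylinder started near (12.2, 6.1) and ended near (11.5, 8.1).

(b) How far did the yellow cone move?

0.6

From (11.3, 4.1) to (10.8, 3.7), the yellow cone covered √(0.5² + 0.4²) ≈ 0.6 units.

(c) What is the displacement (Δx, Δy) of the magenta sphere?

(-0.8, 1.7)

The magenta sphere was at about (2.6, 0.9) and moved to about (1.8, 2.6).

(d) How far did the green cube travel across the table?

1.5

The green cube was near (10.1, 8.2) before and (8.8, 7.5) after, so it travelled √(1.3² + 0.7²) ≈ 1.5 units.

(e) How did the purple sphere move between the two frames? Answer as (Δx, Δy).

(-0.8, 0.4)

The purple sphere was at about (8.0, 7.0) and moved to about (7.2, 7.4).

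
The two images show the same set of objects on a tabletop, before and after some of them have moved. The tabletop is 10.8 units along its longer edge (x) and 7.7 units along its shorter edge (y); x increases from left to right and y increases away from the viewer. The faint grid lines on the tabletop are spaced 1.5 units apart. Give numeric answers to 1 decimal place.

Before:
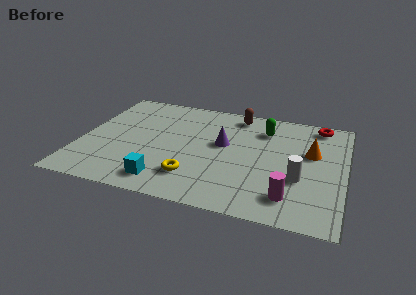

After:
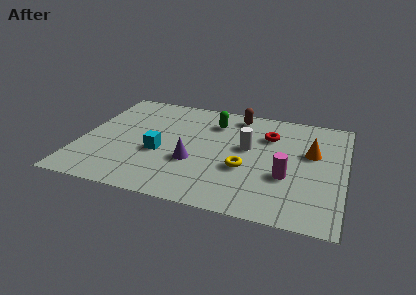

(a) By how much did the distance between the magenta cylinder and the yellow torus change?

-2.2

They were about 3.9 units apart before and 1.7 after — 2.2 units closer together.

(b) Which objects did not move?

the orange cone and the brown capsule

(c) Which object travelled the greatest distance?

the white cylinder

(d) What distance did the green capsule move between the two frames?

2.1

The green capsule moved from about (7.4, 5.9) to (5.3, 5.9), a distance of √(2.1² + 0.0²) ≈ 2.1.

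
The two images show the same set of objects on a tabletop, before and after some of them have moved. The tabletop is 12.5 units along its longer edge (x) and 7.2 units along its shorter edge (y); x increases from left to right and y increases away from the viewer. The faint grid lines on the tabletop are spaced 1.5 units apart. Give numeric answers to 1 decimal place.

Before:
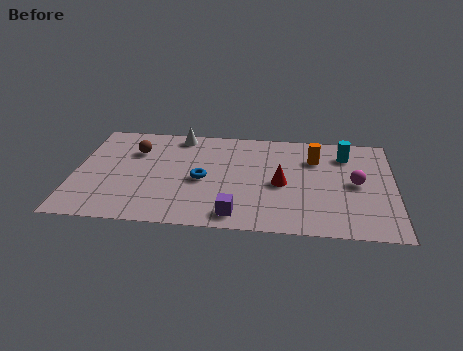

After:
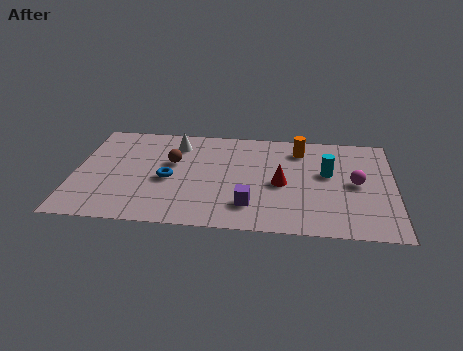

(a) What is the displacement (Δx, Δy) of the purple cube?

(0.5, 0.7)

The purple cube started near (6.4, 1.0) and ended near (6.9, 1.7).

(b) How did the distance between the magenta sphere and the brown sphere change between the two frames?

-1.6

They were about 8.8 units apart before and 7.2 after — 1.6 units closer together.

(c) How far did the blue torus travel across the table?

1.3

The blue torus moved from about (5.0, 3.3) to (3.7, 3.2), a distance of √(1.3² + 0.1²) ≈ 1.3.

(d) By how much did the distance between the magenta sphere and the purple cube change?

-0.8

They were about 5.3 units apart before and 4.5 after — 0.8 units closer together.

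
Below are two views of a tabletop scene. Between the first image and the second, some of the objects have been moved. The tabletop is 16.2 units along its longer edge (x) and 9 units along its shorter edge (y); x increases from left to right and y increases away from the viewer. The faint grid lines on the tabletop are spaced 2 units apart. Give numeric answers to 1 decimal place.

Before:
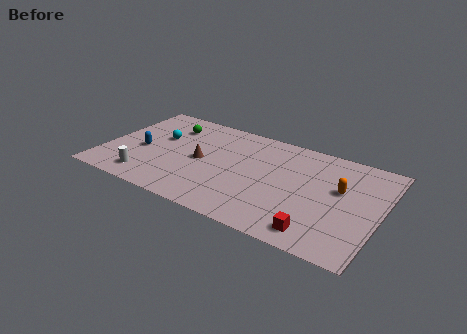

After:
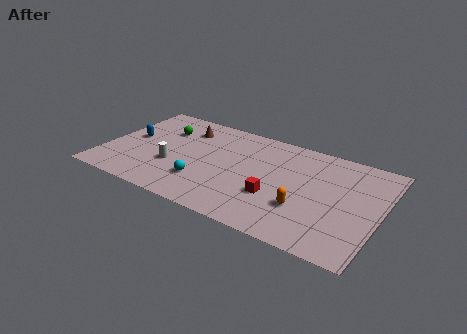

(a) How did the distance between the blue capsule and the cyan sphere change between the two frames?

+3.4

Before: roughly 1.8 units apart; after: 5.2. That's 3.4 units further apart.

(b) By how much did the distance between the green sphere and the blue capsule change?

-0.9

The distance was about 3.2 in the first image and 2.3 in the second, so they moved 0.9 units closer together.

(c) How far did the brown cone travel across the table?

3.0

From (5.7, 4.4) to (4.3, 7.0), the brown cone covered √(1.4² + 2.6²) ≈ 3.0 units.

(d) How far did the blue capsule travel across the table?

1.2

The blue capsule moved from about (2.2, 3.9) to (1.4, 4.8), a distance of √(0.8² + 0.9²) ≈ 1.2.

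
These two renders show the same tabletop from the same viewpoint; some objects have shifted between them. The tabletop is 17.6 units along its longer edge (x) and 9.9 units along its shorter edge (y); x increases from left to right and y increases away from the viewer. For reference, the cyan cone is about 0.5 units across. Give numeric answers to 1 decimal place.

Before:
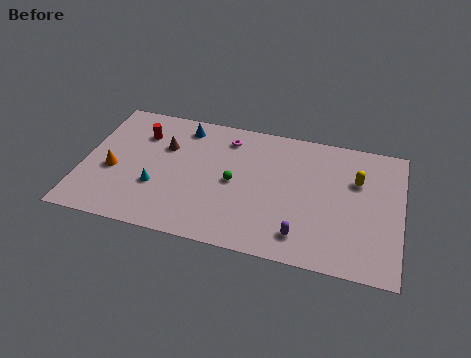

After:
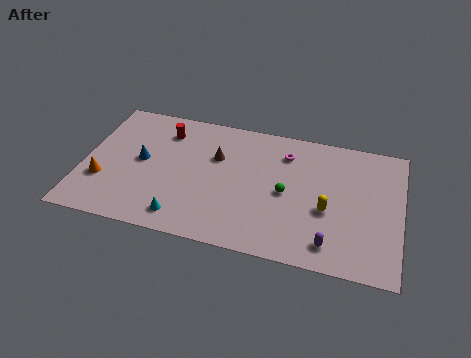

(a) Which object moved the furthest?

the blue cone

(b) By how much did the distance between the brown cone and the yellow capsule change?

-3.9

The distance was about 10.7 in the first image and 6.8 in the second, so they moved 3.9 units closer together.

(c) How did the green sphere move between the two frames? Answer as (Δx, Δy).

(2.9, -0.1)

The green sphere was at about (8.4, 4.8) and moved to about (11.3, 4.7).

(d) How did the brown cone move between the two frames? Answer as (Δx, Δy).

(2.9, -0.1)

The brown cone was at about (4.4, 6.6) and moved to about (7.3, 6.5).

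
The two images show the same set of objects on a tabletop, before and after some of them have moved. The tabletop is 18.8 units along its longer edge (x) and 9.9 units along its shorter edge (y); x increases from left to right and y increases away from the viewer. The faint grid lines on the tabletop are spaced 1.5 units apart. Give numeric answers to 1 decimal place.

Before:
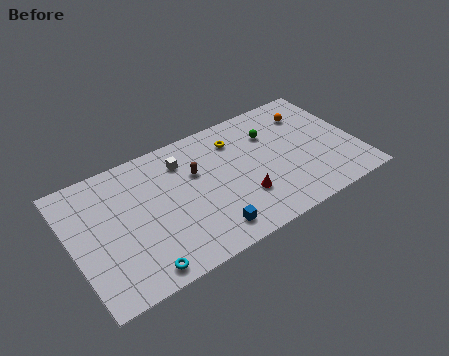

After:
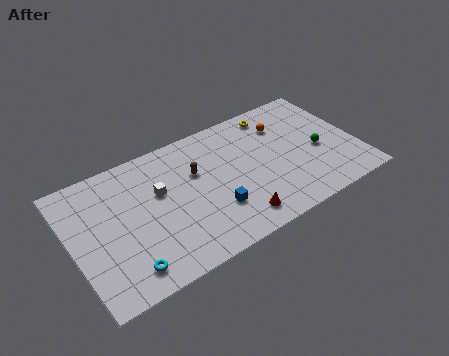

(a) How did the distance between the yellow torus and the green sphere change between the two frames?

+2.5

They were about 2.4 units apart before and 4.9 after — 2.5 units further apart.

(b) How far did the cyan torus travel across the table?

0.9

The cyan torus moved from about (3.8, 1.1) to (3.0, 1.6), a distance of √(0.8² + 0.5²) ≈ 0.9.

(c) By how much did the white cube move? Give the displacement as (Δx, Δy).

(-1.8, -1.6)

The white cube started near (7.6, 7.7) and ended near (5.8, 6.1).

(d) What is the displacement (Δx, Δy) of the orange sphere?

(-1.8, -0.2)

The orange sphere was at about (16.2, 7.6) and moved to about (14.4, 7.4).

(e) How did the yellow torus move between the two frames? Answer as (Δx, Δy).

(2.8, 0.9)

The yellow torus was at about (11.2, 7.7) and moved to about (14.0, 8.6).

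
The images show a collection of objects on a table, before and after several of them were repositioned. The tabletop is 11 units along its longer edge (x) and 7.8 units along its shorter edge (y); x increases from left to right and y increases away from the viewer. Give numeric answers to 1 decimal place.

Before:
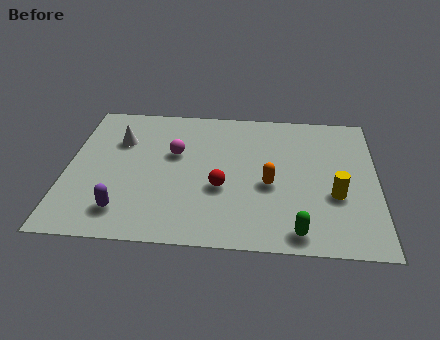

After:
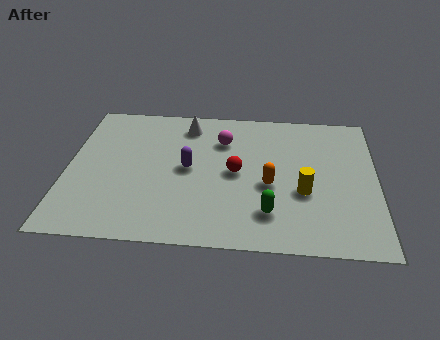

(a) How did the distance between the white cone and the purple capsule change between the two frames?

-1.4

They were about 3.9 units apart before and 2.5 after — 1.4 units closer together.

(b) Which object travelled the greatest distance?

the purple capsule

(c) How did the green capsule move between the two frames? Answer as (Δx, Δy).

(-1.0, 0.9)

The green capsule was at about (8.2, 0.9) and moved to about (7.2, 1.8).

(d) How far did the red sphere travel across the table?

1.0

The red sphere moved from about (5.5, 3.0) to (6.0, 3.9), a distance of √(0.5² + 0.9²) ≈ 1.0.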